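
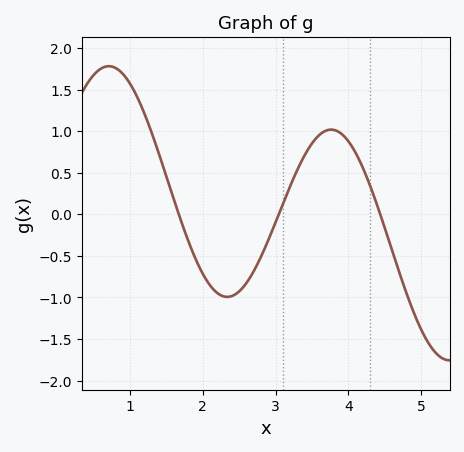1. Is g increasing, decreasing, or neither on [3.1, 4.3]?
neither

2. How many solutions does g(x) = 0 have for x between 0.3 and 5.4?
3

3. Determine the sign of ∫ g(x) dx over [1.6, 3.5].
negative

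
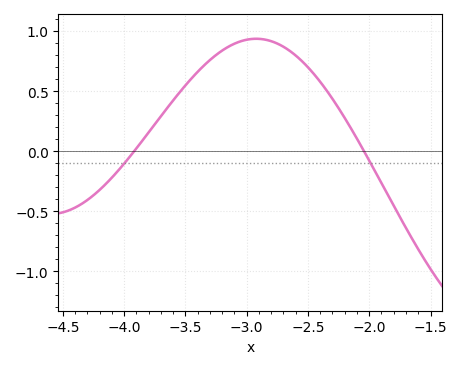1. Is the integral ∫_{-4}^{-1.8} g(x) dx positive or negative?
positive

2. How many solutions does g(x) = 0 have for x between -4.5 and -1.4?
2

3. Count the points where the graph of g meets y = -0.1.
2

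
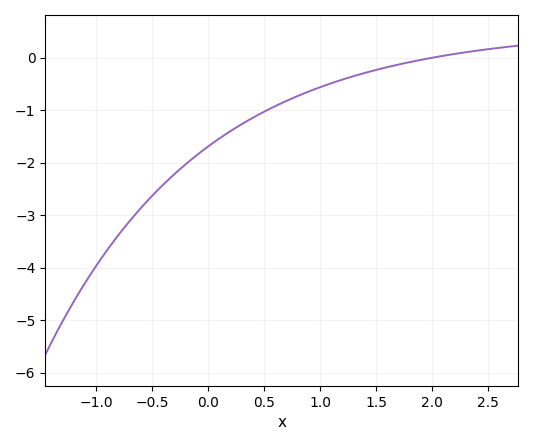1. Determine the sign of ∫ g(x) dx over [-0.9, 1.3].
negative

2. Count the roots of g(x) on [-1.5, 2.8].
1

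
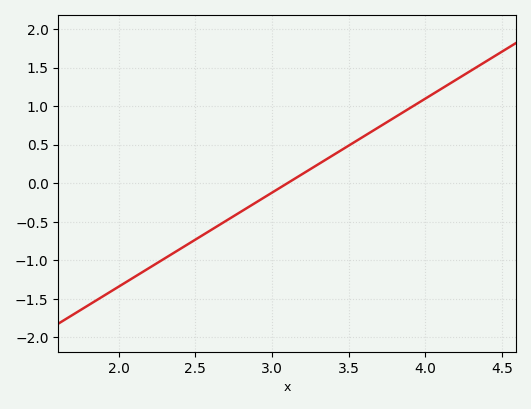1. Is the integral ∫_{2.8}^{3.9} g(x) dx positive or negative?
positive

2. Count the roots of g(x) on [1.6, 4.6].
1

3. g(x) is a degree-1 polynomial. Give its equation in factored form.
y = 1.22(x - 3.1)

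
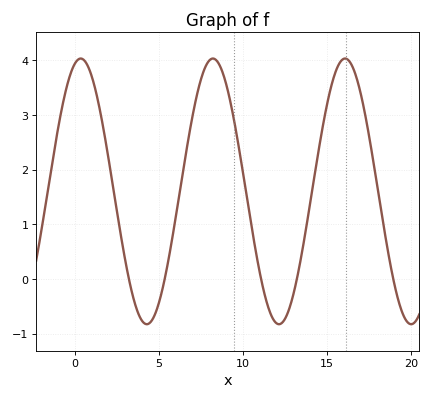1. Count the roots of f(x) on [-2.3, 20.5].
5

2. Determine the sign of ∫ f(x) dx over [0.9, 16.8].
positive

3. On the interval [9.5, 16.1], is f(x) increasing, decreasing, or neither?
neither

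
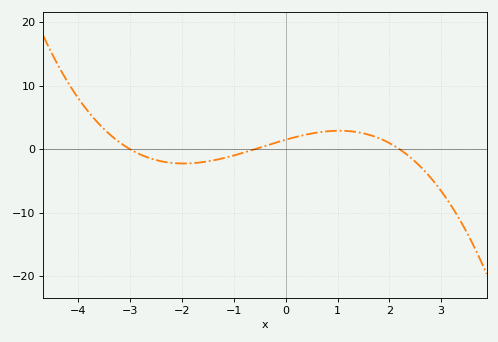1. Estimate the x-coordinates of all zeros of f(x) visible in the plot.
-3, -0.6, 2.2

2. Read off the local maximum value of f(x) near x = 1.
2.92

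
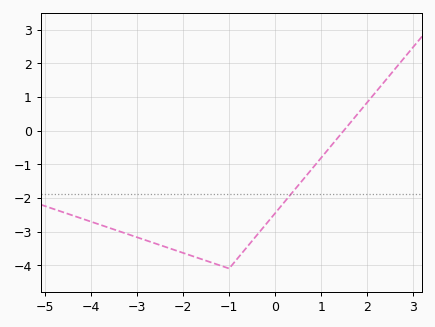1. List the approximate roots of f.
1.49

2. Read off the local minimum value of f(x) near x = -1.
-4.1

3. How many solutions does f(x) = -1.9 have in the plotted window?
1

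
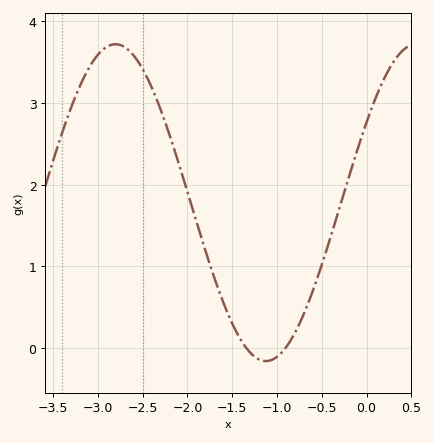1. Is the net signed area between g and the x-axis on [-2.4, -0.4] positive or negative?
positive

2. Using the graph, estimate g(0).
2.8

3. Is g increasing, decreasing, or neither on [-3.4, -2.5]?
neither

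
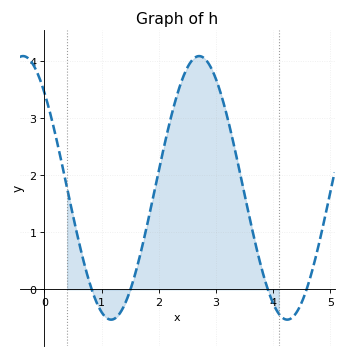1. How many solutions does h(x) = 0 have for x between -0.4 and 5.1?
4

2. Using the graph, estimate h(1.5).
0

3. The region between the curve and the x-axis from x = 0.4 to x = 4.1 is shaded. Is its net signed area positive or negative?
positive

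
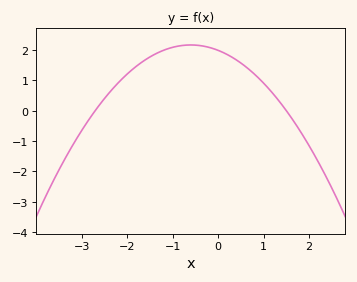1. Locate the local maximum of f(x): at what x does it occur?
-0.6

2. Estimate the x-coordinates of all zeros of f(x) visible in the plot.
-2.7, 1.5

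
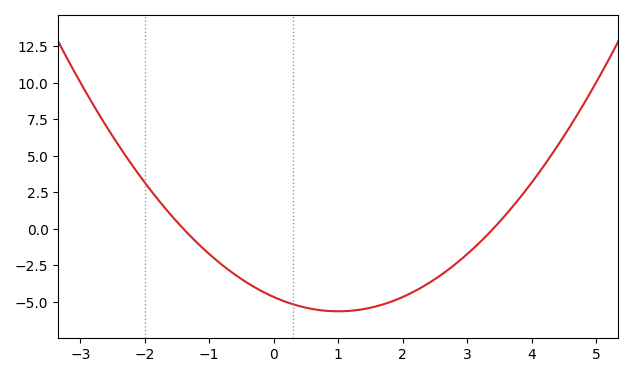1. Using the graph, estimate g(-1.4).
0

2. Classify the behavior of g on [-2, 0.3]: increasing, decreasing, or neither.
decreasing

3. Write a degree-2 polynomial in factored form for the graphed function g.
y = 0.98(x + 1.4)(x - 3.4)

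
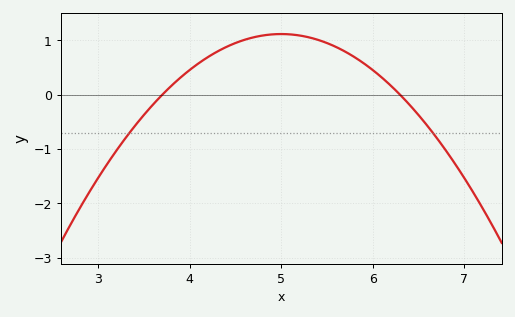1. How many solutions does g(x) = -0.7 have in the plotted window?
2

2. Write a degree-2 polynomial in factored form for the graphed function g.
y = -0.66(x - 3.7)(x - 6.3)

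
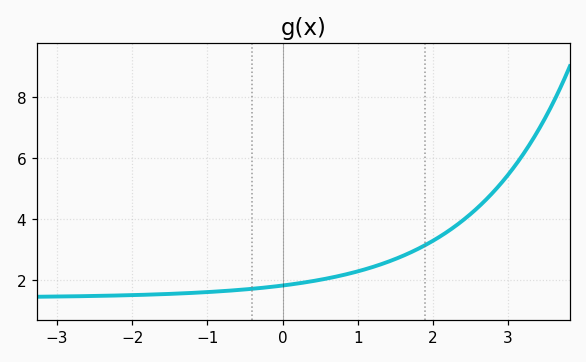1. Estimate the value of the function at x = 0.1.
1.8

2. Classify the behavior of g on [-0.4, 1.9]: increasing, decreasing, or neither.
increasing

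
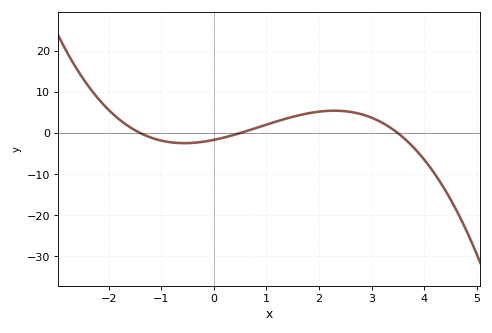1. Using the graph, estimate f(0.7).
0.8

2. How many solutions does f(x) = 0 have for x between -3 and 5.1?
3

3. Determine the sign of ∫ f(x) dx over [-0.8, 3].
positive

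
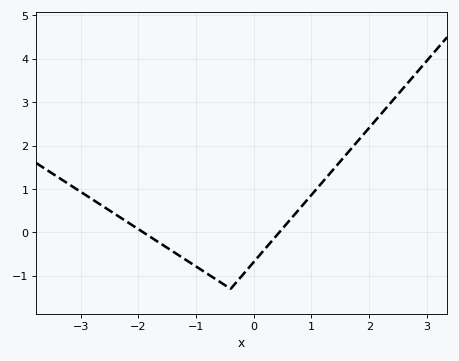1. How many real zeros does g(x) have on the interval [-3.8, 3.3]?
2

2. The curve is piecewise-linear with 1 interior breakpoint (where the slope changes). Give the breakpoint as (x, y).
(-0.4, -1.3)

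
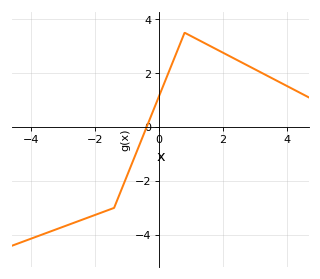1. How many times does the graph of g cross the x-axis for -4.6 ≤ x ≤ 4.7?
1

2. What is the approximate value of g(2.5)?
2.45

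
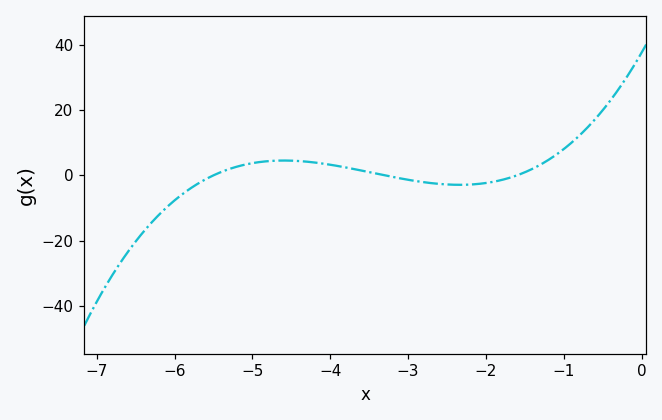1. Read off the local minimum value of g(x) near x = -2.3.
-2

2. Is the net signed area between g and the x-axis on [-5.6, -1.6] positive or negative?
positive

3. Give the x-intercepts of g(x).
-5.5, -3.3, -1.6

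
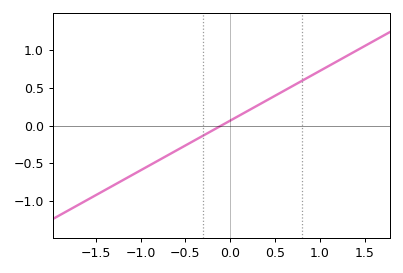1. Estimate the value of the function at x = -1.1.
-0.66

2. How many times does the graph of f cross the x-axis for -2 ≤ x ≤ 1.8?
1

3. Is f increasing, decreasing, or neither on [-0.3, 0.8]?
increasing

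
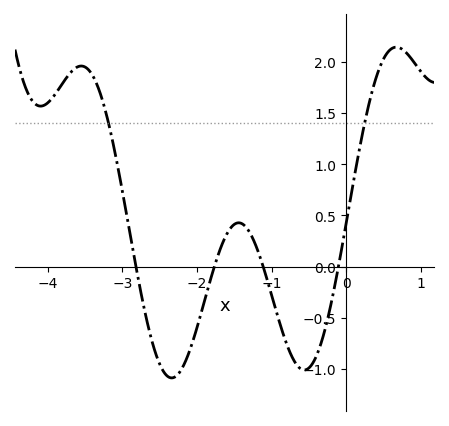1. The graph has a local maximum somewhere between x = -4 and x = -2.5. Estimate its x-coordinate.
-3.55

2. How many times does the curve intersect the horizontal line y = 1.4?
2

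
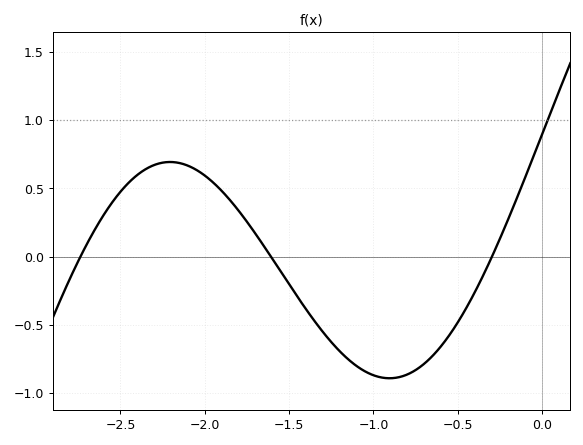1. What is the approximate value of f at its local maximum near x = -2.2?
0.7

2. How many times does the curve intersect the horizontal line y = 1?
1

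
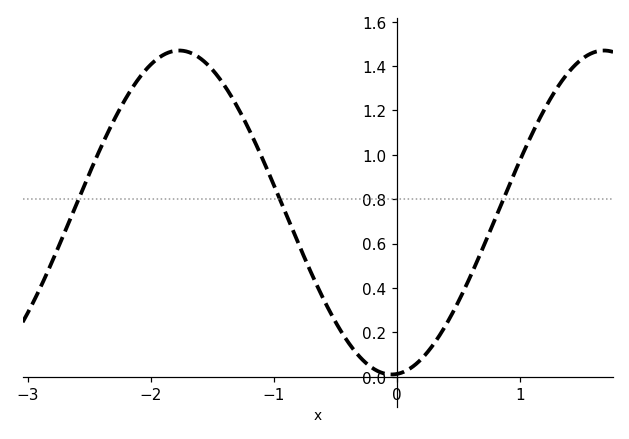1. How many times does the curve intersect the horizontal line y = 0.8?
3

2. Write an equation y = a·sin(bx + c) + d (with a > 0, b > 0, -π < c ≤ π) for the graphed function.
y = 0.73sin(1.8x - 1.5) + 0.74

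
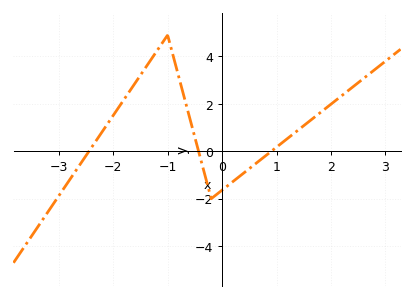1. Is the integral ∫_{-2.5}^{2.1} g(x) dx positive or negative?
positive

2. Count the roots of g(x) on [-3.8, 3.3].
3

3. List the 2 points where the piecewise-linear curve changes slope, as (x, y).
(-1, 4.9); (-0.2, -2)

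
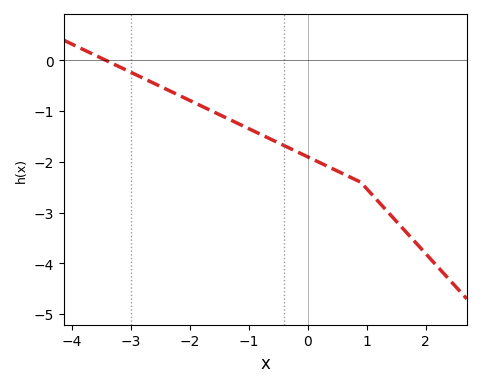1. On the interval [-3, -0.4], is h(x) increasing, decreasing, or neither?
decreasing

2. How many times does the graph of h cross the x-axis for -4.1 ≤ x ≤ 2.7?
1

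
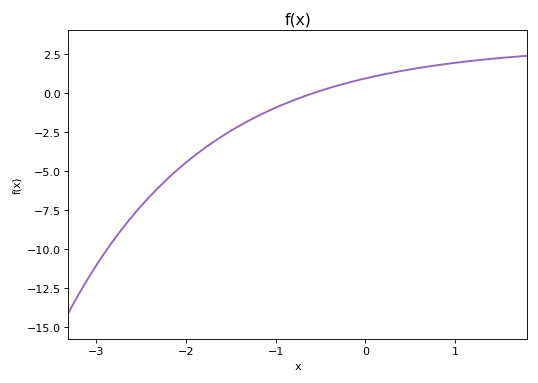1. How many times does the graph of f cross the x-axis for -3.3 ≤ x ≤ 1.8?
1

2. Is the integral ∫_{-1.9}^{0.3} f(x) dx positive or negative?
negative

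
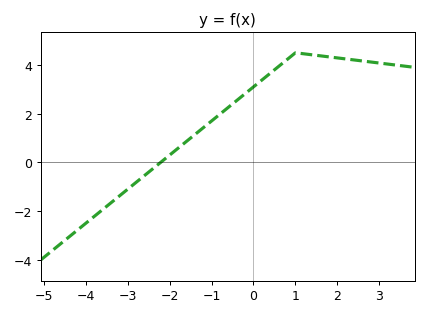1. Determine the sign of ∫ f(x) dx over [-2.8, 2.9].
positive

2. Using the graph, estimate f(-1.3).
1.2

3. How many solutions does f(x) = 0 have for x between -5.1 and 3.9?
1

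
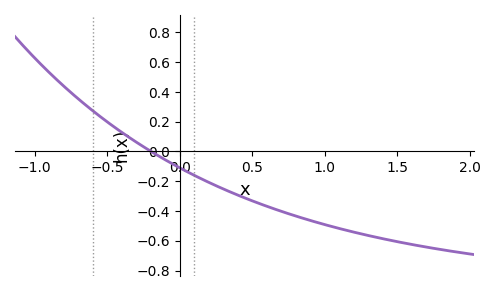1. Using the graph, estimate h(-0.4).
0.12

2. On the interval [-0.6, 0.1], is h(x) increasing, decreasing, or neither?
decreasing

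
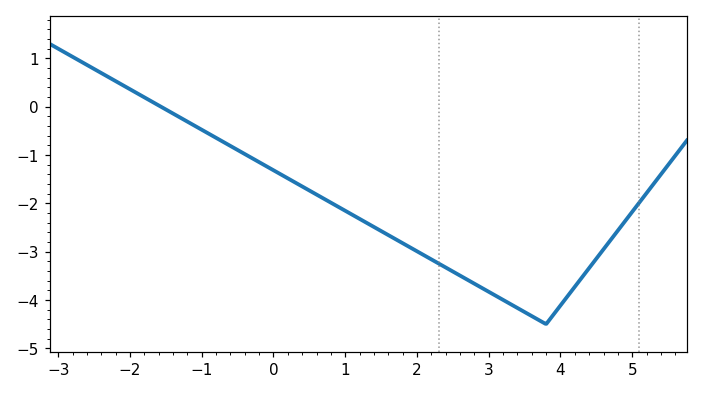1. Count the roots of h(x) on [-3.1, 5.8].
1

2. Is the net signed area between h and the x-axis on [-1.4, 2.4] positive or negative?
negative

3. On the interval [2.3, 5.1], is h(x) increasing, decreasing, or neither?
neither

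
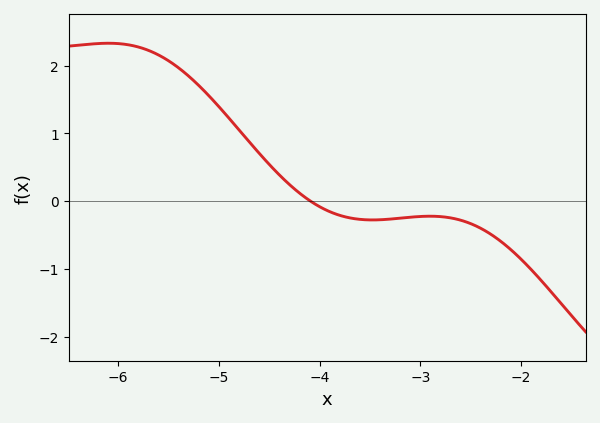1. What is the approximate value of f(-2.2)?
-0.6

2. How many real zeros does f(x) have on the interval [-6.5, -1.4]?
1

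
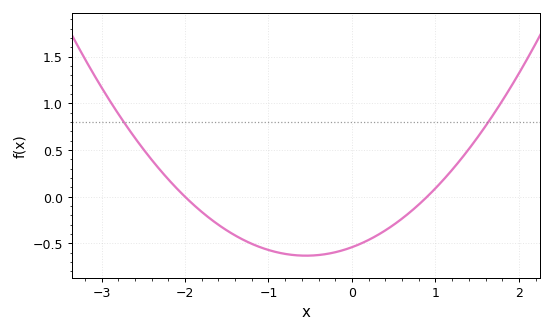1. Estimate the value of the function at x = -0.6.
-0.63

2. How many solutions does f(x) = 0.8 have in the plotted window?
2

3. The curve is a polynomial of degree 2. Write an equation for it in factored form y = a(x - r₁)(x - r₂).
y = 0.3(x + 2)(x - 0.9)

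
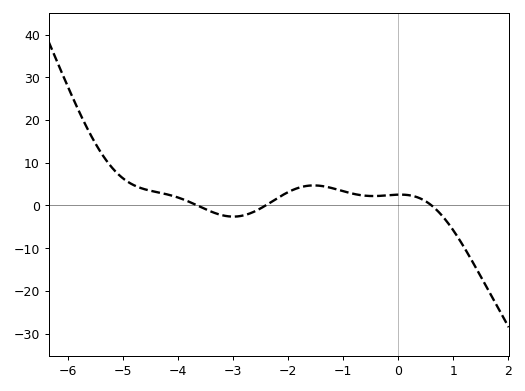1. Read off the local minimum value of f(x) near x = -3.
-3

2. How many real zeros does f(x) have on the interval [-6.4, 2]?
3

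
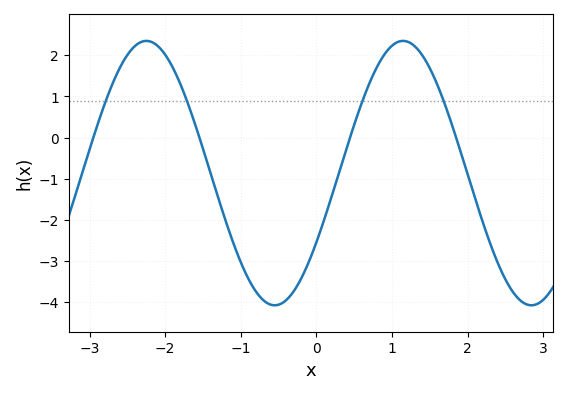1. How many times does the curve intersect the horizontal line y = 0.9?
4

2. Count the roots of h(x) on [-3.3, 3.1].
4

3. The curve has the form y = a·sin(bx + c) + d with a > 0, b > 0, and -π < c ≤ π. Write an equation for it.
y = 3.21sin(1.85x - 0.552) - 0.86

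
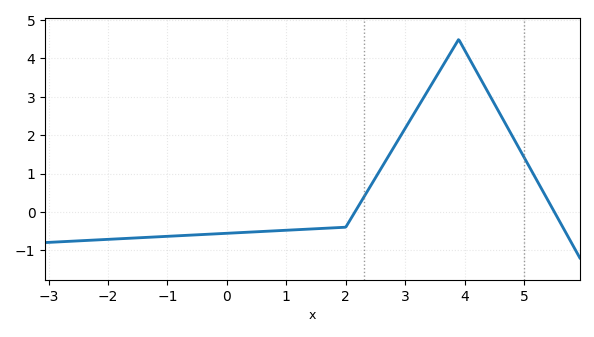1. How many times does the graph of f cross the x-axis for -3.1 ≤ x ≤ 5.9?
2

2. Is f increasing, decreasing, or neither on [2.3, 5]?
neither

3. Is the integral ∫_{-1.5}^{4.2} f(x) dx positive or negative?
positive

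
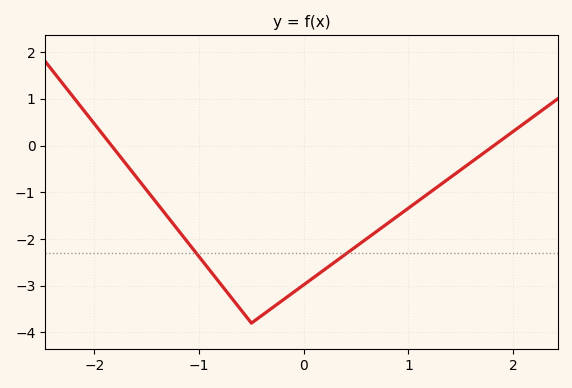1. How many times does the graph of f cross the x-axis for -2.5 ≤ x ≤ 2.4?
2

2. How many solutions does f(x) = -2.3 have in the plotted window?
2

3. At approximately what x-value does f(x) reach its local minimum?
-0.5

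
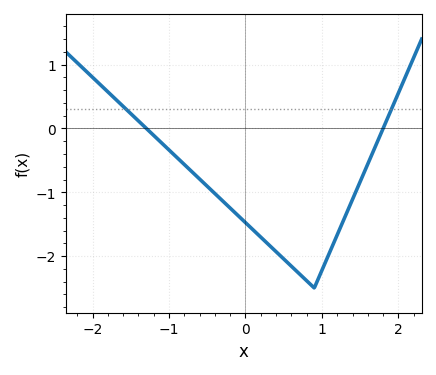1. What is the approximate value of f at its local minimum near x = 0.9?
-2.5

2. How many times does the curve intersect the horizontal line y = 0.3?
2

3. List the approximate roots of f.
-1.3, 1.8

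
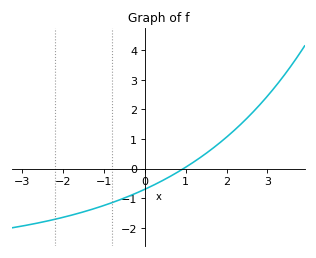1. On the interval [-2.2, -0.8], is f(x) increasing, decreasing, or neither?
increasing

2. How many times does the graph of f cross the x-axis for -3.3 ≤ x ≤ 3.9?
1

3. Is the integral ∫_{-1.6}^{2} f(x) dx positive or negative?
negative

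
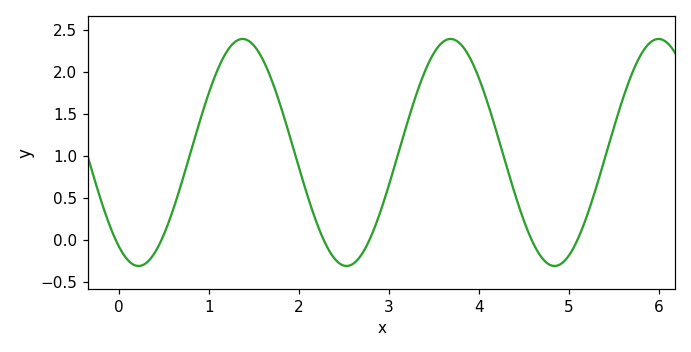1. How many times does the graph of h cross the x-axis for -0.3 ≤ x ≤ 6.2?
6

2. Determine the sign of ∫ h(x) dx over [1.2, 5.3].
positive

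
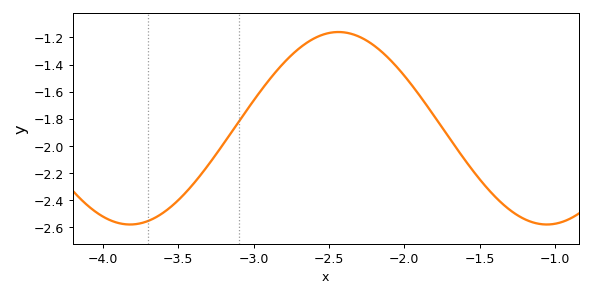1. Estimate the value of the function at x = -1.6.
-2.1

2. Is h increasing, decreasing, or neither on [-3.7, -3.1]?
increasing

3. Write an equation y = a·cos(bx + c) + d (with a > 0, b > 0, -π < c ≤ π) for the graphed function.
y = 0.71cos(2.27x - 0.752) - 1.87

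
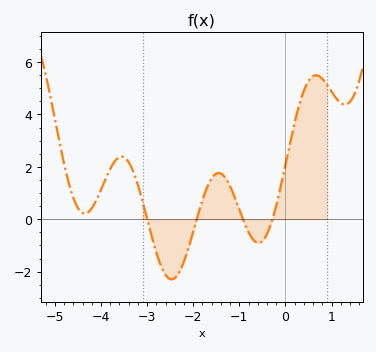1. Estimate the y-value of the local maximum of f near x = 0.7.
5.4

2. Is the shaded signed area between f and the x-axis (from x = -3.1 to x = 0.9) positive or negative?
positive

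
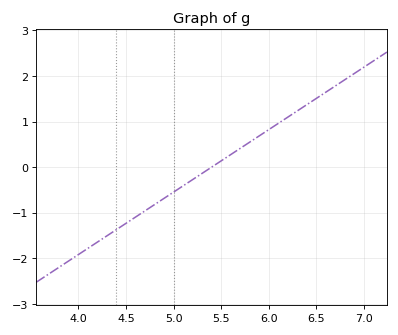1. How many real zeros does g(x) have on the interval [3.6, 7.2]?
1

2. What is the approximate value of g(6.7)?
1.8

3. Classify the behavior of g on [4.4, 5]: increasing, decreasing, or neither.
increasing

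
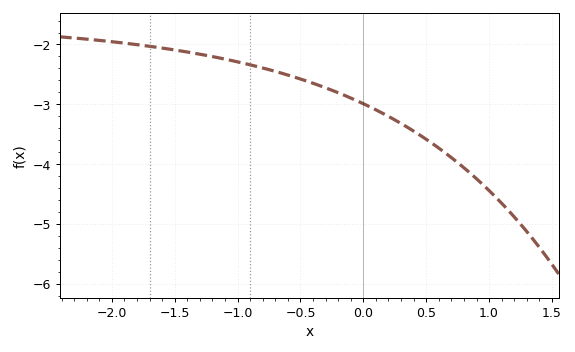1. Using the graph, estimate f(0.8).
-4.1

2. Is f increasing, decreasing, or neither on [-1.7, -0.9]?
decreasing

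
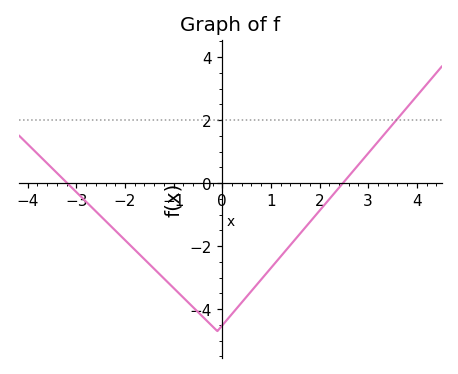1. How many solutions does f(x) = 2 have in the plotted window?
1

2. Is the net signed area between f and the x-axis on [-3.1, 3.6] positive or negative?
negative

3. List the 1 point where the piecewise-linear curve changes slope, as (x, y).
(-0.1, -4.7)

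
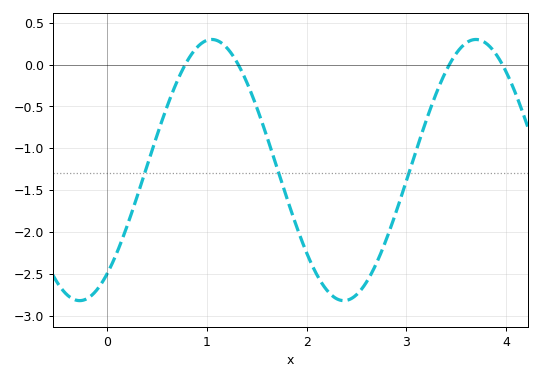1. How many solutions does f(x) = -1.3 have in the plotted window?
3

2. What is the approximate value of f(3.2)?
-0.65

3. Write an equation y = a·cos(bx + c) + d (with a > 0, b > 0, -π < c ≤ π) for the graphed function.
y = 1.56cos(2.4x - 2.5) - 1.26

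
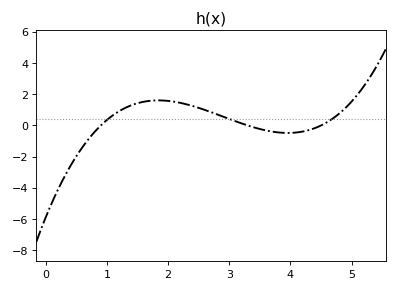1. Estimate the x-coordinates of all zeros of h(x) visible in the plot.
0.9, 3.3, 4.5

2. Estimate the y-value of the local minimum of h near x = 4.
-0.4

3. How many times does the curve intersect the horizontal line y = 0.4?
3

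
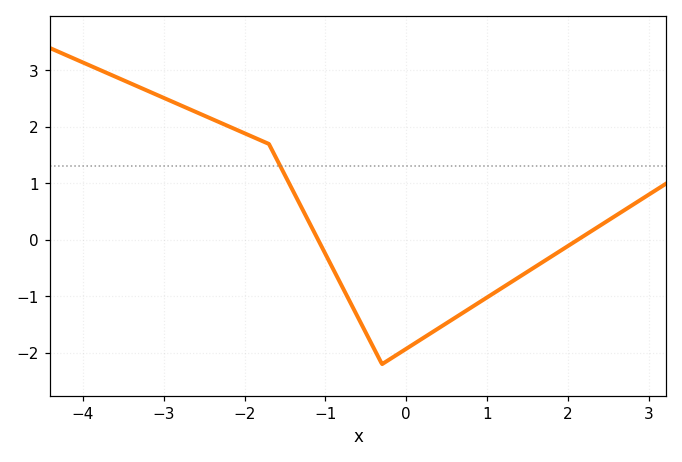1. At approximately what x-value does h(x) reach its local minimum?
-0.2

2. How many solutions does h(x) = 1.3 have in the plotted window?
1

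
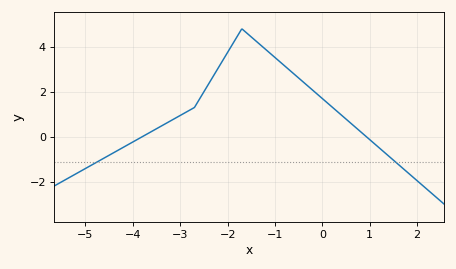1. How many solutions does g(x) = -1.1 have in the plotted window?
2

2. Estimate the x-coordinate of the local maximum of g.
-1.8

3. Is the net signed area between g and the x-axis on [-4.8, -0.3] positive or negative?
positive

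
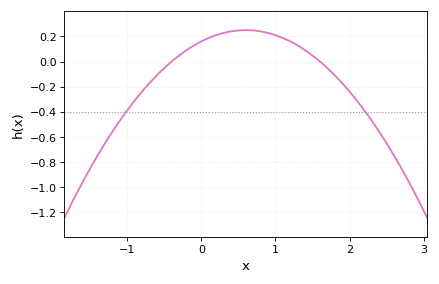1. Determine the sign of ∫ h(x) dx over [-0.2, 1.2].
positive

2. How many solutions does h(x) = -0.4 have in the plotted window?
2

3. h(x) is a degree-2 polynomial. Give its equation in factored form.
y = -0.25(x + 0.4)(x - 1.6)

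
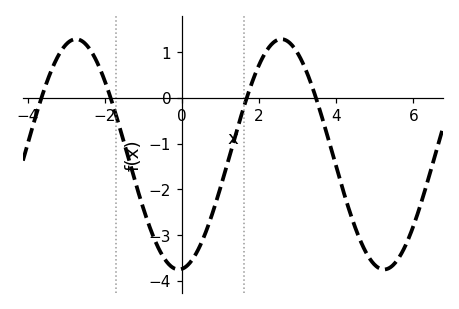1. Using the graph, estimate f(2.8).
1.2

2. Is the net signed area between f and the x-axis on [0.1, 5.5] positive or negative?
negative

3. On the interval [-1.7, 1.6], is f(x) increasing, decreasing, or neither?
neither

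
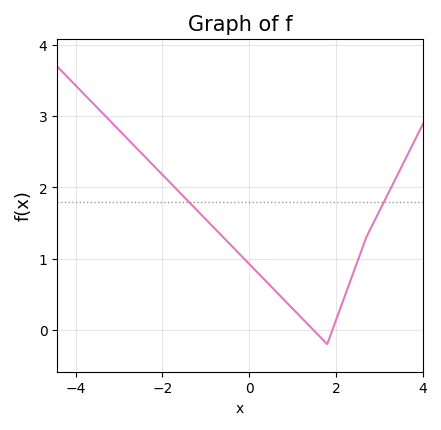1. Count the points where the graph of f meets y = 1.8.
2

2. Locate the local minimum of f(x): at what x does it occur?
1.8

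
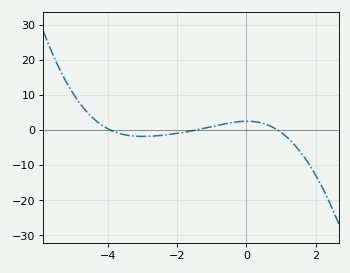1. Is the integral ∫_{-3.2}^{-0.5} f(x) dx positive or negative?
negative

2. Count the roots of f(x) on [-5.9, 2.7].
3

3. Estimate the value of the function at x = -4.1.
1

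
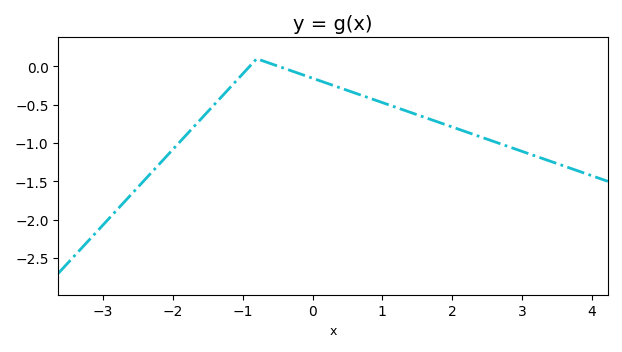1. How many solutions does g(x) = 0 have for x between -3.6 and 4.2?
2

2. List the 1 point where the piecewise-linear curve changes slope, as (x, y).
(-0.8, 0.1)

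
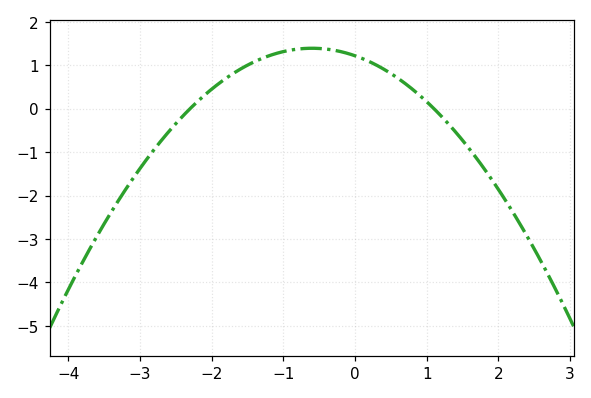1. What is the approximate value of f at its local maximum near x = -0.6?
1.4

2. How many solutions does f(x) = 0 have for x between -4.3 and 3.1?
2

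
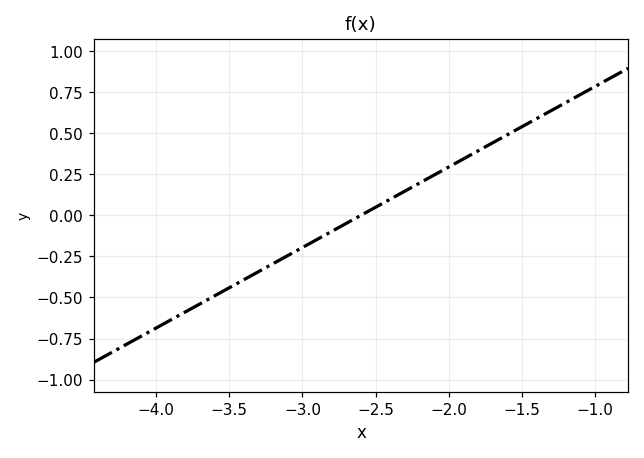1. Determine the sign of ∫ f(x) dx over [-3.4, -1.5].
positive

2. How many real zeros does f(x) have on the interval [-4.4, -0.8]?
1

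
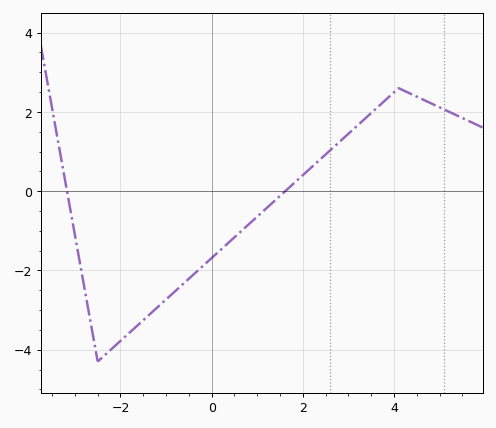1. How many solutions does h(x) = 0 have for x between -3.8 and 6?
2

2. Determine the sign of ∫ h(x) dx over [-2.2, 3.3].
negative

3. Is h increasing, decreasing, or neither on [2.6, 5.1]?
neither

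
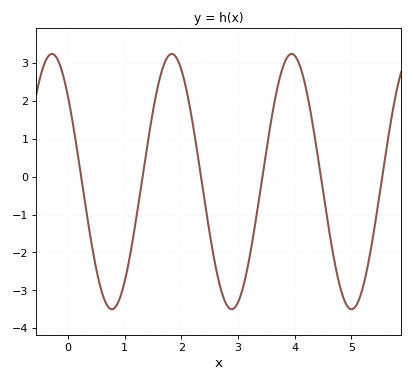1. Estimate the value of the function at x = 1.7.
3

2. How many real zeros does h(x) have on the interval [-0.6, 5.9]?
6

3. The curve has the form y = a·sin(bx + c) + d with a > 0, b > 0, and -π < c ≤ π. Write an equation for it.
y = 3.37sin(3x + 2.4) - 0.13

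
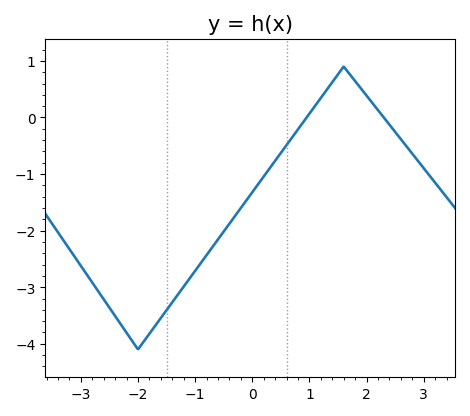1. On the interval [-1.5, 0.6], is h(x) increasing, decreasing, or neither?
increasing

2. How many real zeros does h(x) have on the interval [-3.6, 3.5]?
2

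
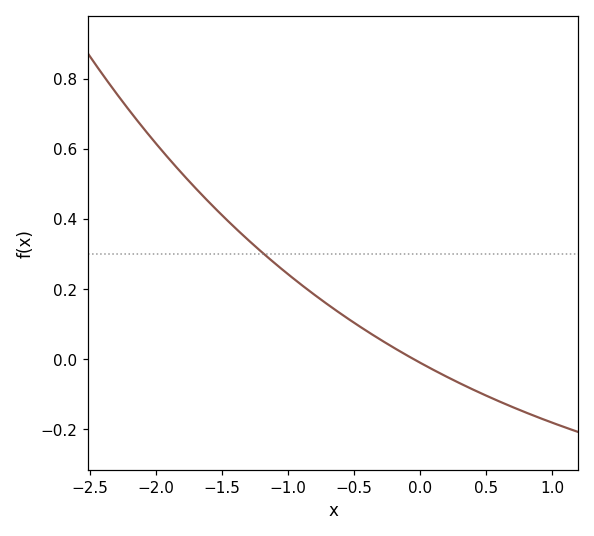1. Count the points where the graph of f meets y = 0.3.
1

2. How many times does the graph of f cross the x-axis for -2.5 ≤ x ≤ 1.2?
1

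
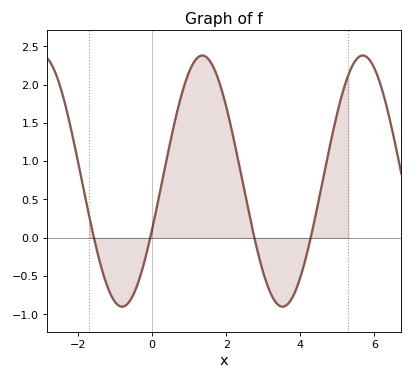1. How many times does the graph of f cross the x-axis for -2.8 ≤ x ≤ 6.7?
4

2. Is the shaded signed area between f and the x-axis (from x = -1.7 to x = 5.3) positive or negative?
positive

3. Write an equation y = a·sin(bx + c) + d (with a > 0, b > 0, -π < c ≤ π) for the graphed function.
y = 1.64sin(1.4x - 0.39) + 0.74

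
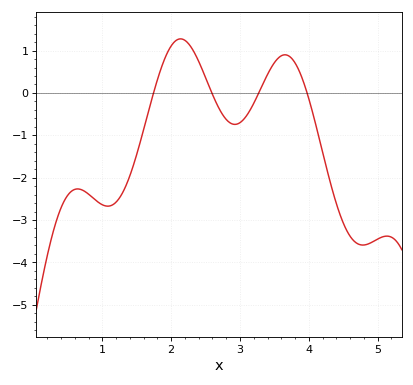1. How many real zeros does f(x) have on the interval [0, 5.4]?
4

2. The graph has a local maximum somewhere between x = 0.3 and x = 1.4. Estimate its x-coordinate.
0.64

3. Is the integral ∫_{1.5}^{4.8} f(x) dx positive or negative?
negative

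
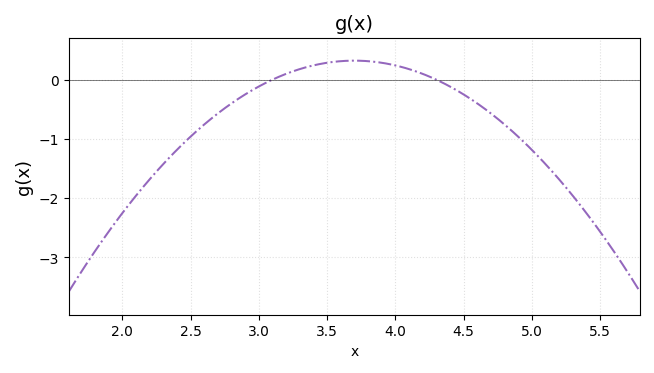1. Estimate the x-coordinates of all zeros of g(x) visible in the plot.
3.1, 4.3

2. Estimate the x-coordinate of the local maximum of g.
3.7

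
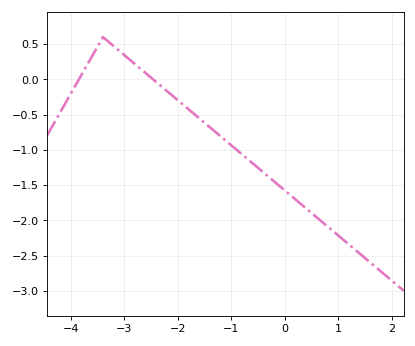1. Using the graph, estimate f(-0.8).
-1.05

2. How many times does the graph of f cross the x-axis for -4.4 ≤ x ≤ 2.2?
2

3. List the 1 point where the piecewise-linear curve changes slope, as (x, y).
(-3.4, 0.6)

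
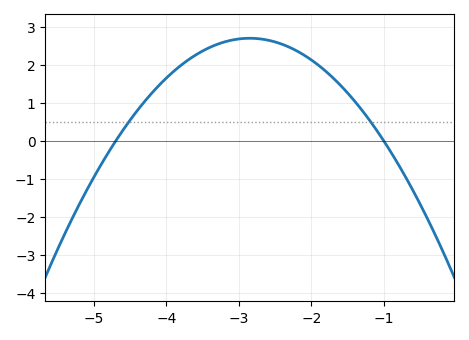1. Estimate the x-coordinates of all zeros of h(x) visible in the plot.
-4.7, -1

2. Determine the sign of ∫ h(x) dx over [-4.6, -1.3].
positive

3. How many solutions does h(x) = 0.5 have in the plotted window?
2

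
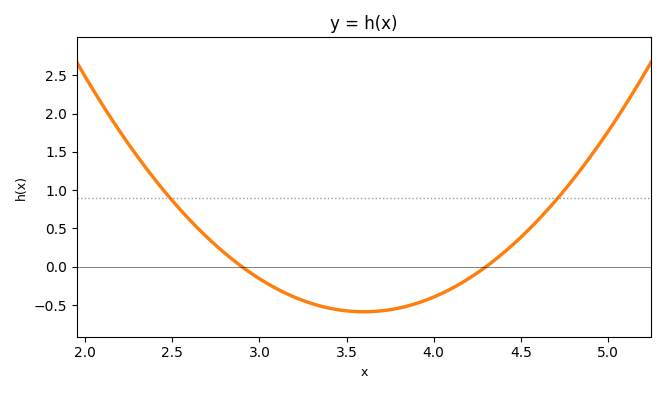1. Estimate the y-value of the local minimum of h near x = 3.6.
-0.588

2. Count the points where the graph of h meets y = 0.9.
2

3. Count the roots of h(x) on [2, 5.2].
2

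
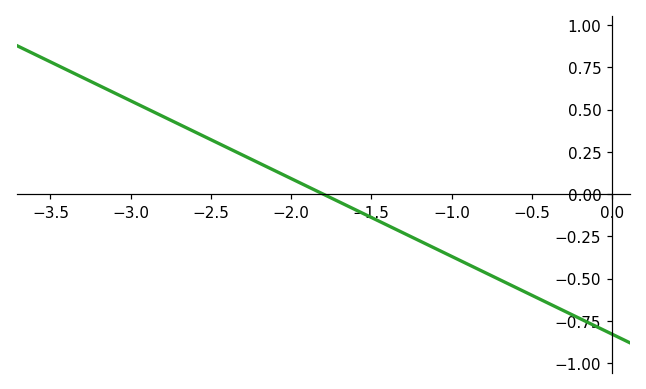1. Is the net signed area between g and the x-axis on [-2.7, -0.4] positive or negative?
negative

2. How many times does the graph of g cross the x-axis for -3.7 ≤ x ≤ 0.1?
1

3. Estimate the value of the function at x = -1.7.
-0.046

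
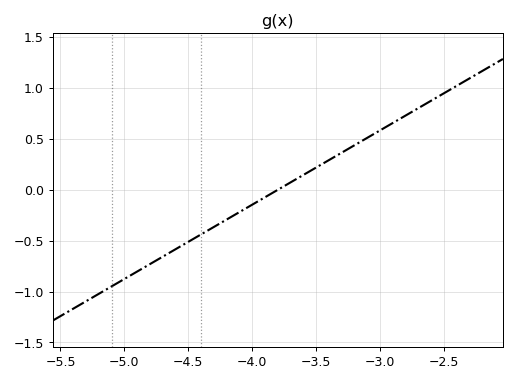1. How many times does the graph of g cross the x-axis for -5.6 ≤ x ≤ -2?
1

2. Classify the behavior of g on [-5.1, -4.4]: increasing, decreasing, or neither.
increasing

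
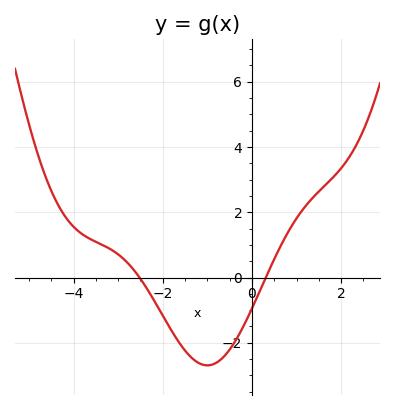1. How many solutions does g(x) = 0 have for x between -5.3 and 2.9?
2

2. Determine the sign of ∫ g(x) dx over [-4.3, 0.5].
negative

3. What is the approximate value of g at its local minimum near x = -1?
-2.69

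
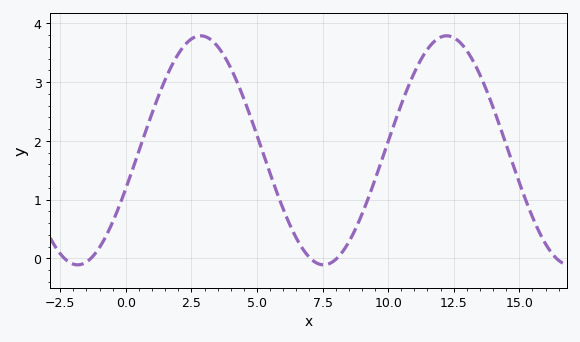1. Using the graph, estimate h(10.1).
2.12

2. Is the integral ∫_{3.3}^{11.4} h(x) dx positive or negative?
positive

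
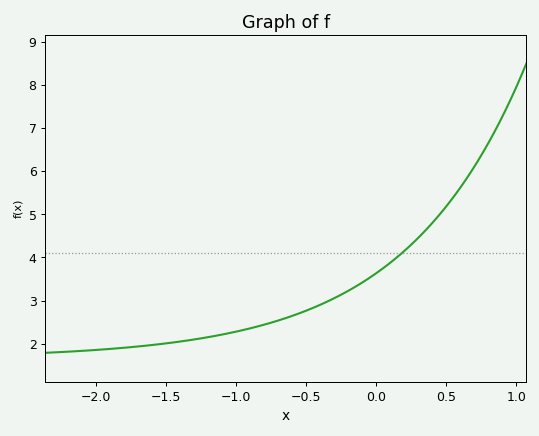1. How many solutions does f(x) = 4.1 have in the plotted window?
1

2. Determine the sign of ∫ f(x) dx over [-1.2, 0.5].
positive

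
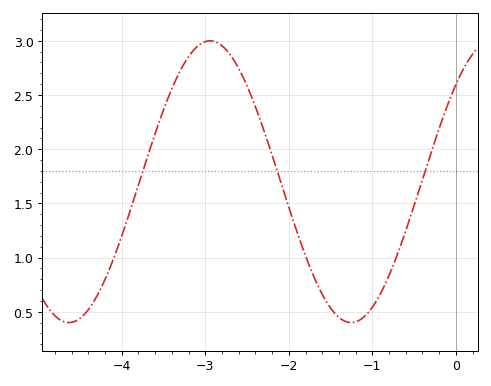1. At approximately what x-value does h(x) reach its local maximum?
-2.94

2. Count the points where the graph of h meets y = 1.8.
3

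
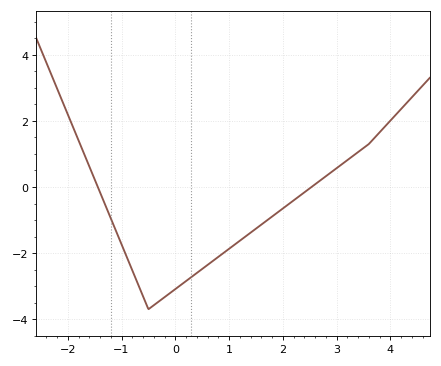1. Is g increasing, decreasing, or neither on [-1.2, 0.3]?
neither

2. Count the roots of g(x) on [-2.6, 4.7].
2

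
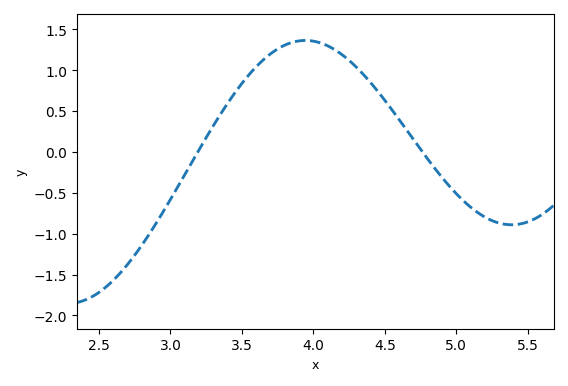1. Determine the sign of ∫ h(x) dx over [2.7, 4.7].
positive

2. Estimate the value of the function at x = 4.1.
1.3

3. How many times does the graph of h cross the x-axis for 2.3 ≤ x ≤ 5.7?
2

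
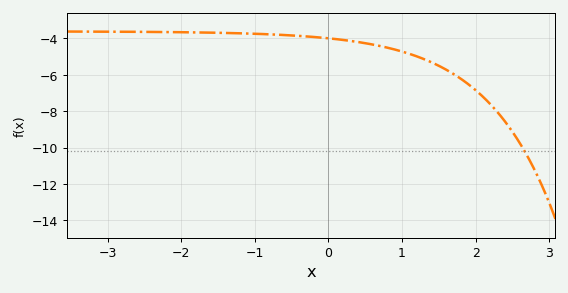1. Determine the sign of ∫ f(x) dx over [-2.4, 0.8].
negative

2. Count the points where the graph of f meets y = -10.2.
1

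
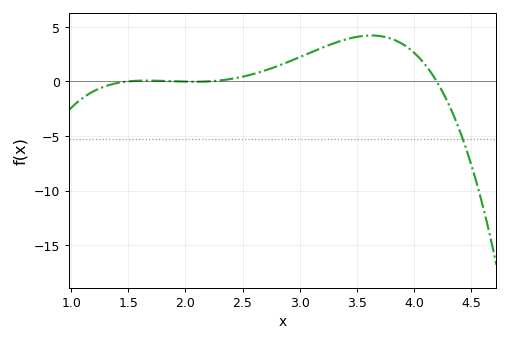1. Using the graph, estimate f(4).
2.65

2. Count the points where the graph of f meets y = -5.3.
1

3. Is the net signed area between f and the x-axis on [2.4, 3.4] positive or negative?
positive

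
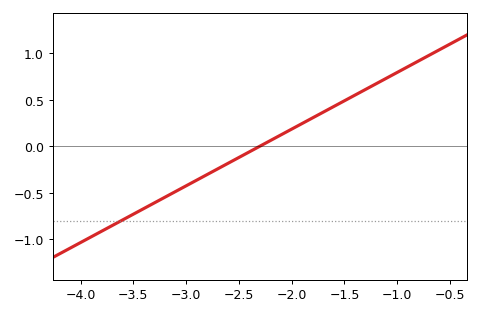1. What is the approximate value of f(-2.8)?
-0.3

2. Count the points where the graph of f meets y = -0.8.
1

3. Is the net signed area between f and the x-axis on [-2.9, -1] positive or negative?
positive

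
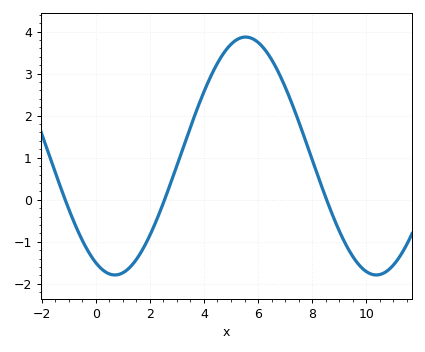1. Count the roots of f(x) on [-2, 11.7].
3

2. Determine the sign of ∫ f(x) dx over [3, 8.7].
positive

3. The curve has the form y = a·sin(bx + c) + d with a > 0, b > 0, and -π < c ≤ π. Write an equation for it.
y = 2.83sin(0.65x - 2.03) + 1.04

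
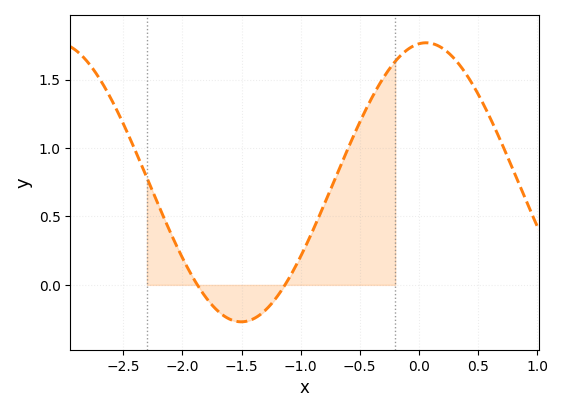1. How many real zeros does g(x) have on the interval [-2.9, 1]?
2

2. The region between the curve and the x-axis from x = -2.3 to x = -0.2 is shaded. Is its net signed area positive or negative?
positive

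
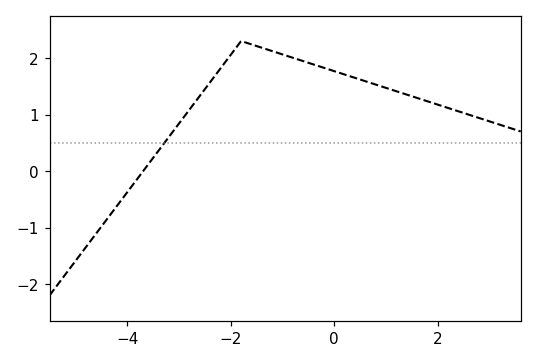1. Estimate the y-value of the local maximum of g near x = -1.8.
2.3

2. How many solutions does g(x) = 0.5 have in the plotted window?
1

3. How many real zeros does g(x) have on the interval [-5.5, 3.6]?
1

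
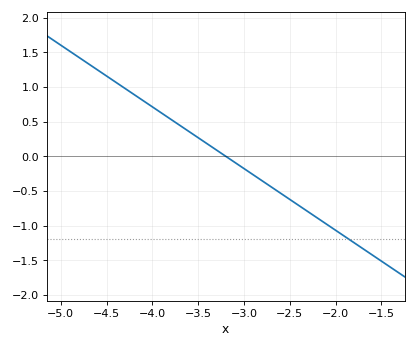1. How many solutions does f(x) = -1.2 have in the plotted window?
1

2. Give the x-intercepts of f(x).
-3.2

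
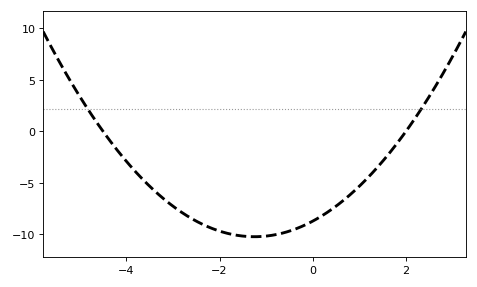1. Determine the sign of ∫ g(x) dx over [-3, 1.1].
negative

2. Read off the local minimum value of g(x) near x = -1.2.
-10.2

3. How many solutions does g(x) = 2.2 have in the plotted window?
2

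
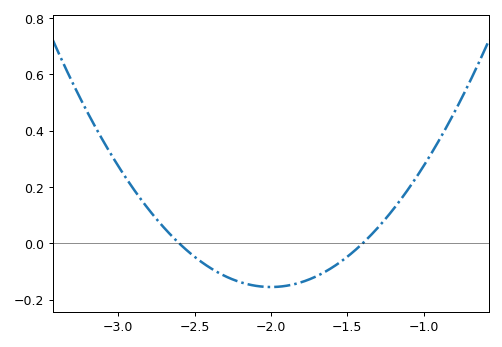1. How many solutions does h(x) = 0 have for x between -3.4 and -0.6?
2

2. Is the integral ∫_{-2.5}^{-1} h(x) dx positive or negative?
negative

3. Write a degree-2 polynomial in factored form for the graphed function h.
y = 0.43(x + 2.6)(x + 1.4)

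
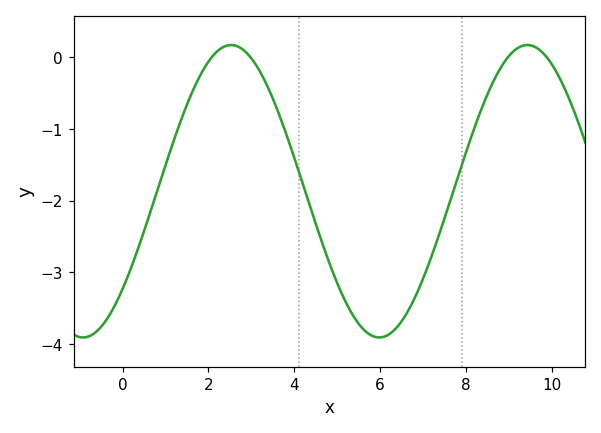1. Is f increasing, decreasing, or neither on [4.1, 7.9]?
neither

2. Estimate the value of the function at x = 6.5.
-3.69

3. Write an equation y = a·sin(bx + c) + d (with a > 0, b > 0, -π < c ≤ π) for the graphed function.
y = 2.04sin(0.91x - 0.73) - 1.87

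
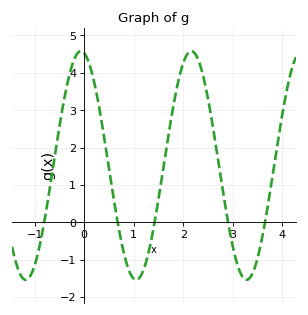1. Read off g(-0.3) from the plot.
3.9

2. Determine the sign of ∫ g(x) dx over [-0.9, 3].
positive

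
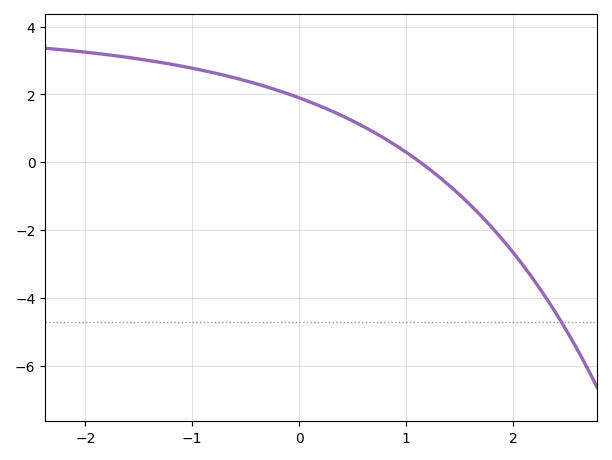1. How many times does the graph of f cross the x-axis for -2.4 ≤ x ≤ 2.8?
1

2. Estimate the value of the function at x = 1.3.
-0.4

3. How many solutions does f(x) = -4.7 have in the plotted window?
1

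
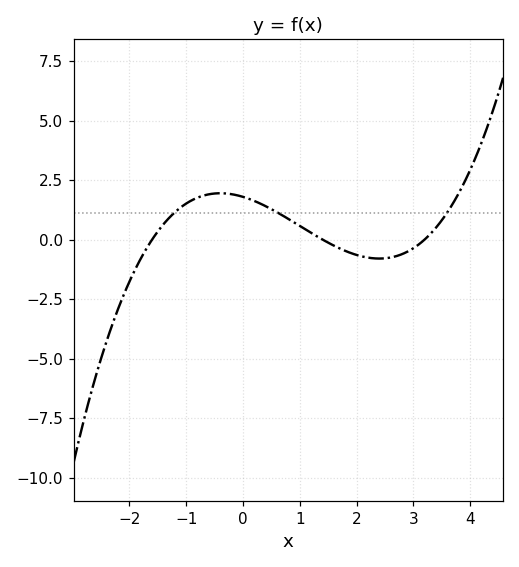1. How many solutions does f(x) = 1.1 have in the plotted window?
3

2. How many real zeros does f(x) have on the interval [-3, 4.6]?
3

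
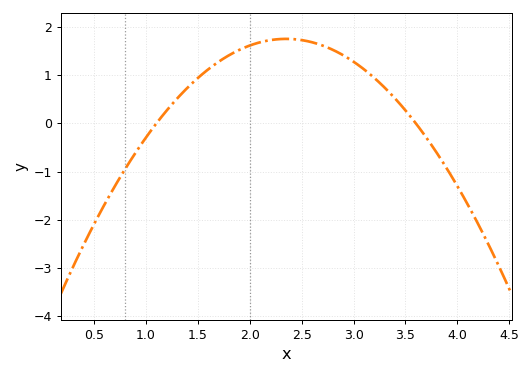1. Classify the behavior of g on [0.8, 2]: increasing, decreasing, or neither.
increasing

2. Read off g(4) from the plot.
-1.3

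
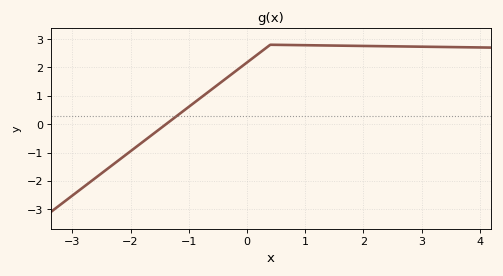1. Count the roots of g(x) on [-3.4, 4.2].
1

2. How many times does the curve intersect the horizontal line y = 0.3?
1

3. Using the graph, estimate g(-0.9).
0.767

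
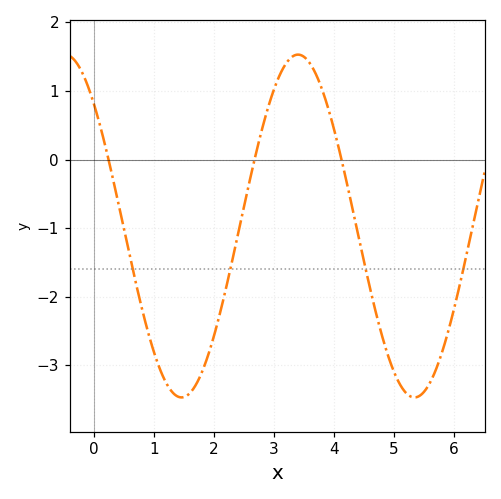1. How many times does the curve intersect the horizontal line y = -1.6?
4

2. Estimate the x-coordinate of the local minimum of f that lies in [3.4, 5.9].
5.34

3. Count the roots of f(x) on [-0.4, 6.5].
3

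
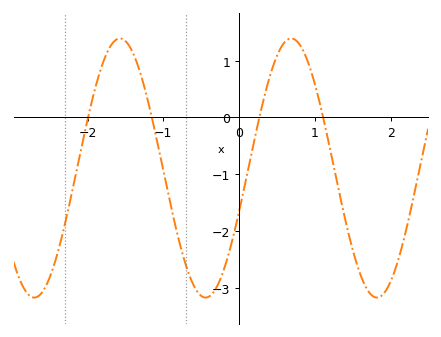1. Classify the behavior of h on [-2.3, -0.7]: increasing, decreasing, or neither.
neither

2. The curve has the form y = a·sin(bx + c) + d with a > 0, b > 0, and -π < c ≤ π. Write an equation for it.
y = 2.28sin(2.78x - 0.34) - 0.89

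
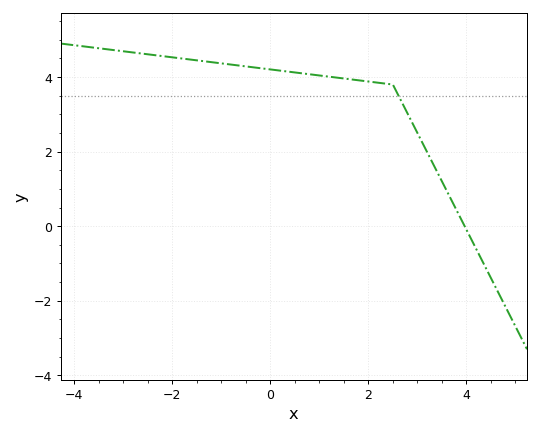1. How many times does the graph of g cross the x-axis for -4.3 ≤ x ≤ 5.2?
1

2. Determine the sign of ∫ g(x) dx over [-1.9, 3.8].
positive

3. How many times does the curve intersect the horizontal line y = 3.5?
1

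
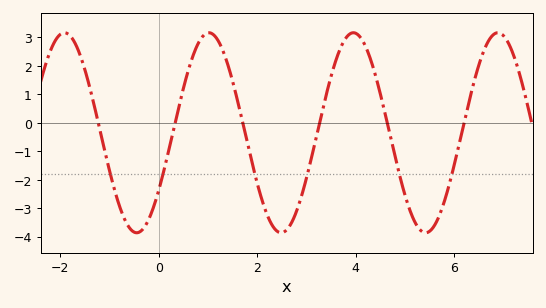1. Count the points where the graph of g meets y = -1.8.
6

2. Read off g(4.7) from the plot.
-0.429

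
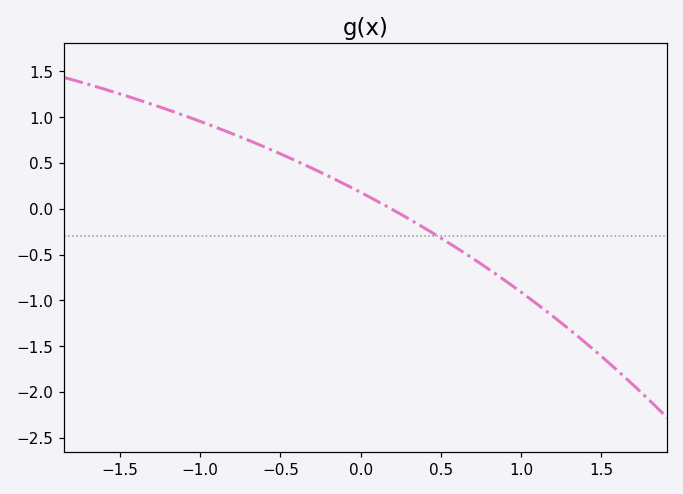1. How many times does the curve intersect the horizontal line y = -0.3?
1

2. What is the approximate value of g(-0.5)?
0.6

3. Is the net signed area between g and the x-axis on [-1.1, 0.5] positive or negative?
positive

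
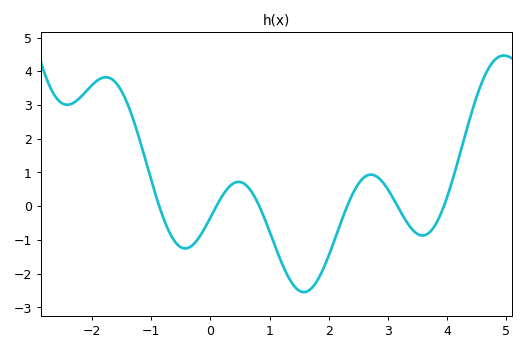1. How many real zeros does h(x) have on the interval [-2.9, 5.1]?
6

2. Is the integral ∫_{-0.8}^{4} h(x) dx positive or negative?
negative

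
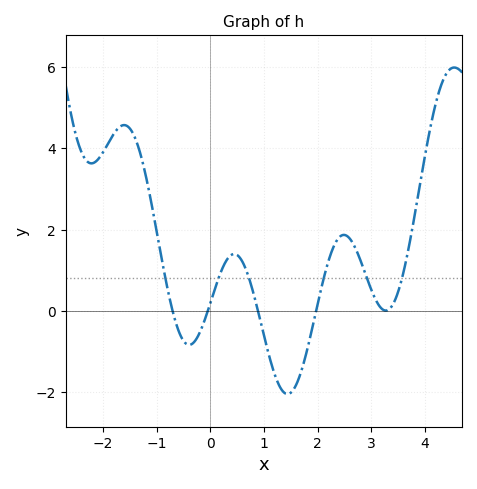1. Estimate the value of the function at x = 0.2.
1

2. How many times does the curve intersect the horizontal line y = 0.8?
6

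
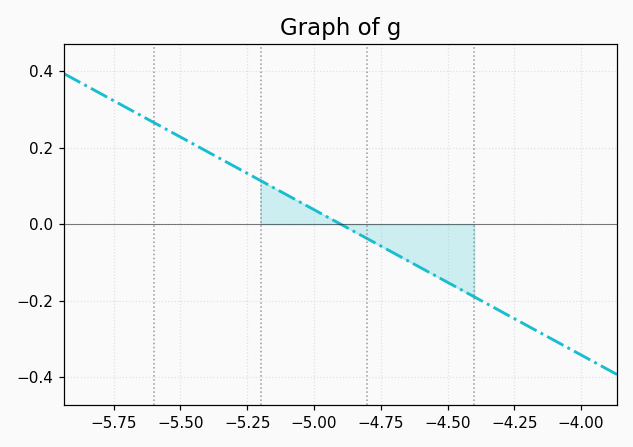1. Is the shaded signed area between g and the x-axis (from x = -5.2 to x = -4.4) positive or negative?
negative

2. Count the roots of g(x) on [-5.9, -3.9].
1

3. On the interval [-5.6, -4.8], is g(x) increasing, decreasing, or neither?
decreasing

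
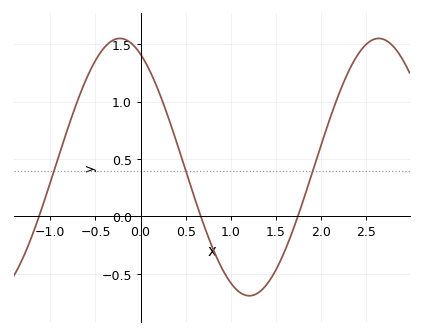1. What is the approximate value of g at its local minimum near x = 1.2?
-0.69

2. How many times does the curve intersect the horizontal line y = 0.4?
3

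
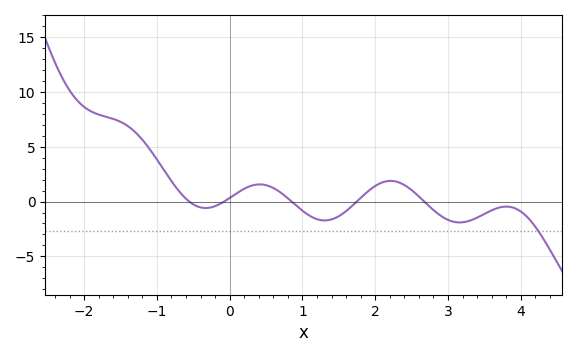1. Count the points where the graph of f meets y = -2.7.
1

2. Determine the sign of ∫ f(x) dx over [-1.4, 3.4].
positive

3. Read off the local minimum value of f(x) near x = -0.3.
-0.5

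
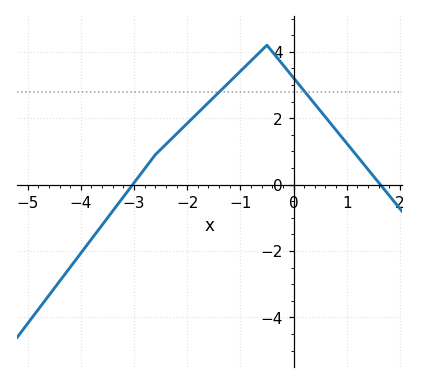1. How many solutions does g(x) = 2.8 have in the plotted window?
2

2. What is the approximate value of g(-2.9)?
0.265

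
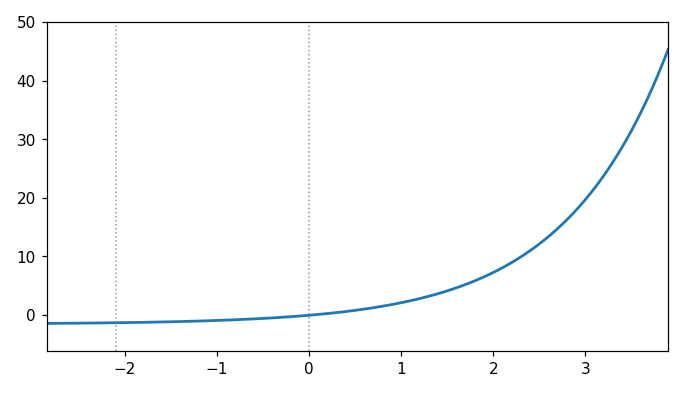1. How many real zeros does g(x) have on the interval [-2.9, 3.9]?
1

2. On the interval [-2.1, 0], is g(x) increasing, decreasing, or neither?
increasing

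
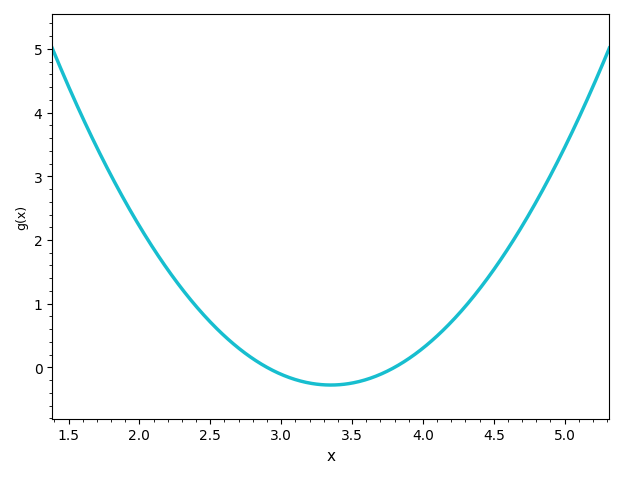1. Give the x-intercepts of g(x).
2.9, 3.8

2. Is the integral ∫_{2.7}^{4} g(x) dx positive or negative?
negative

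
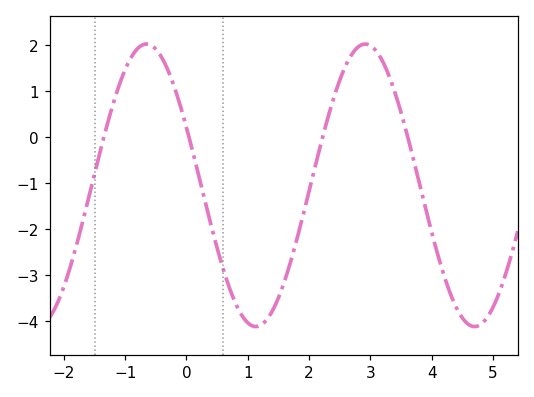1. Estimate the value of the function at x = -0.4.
1.73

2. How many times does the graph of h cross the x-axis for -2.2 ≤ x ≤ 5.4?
4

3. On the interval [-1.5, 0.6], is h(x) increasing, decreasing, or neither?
neither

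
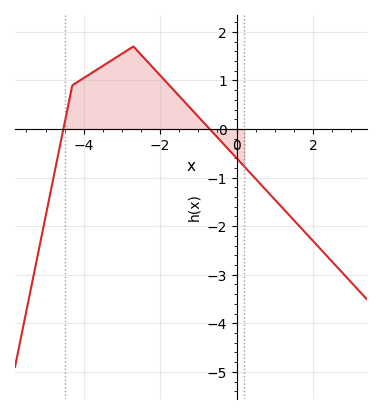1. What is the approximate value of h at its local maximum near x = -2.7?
1.7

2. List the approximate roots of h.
-4.53, -0.705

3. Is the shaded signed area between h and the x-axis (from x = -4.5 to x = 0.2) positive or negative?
positive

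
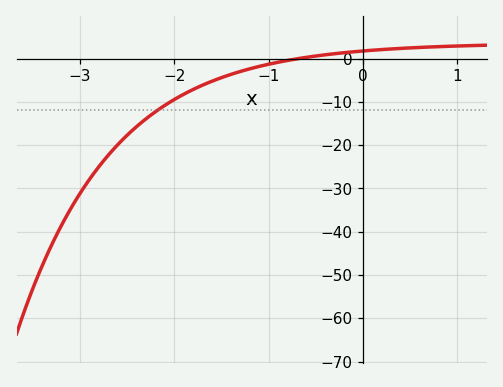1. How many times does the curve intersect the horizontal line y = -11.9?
1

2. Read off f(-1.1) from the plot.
-2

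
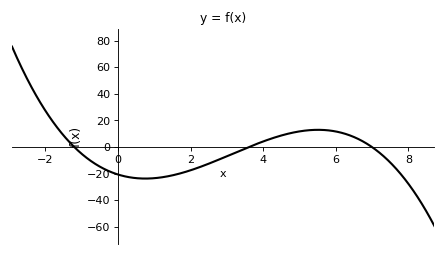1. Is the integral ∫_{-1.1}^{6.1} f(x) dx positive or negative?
negative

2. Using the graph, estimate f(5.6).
12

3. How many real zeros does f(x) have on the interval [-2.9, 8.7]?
3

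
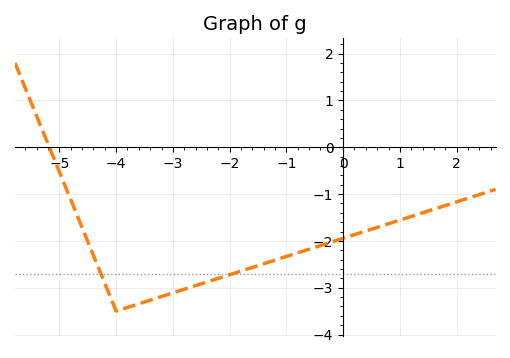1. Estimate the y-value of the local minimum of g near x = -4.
-3.5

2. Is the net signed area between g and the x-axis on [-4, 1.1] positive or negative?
negative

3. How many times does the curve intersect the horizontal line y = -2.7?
2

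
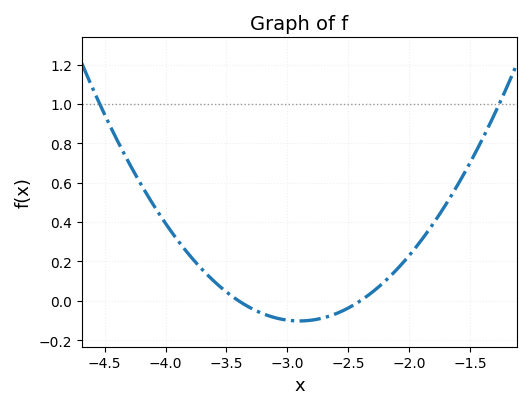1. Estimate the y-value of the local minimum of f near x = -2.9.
-0.1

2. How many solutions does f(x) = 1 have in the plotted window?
2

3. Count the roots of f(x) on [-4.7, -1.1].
2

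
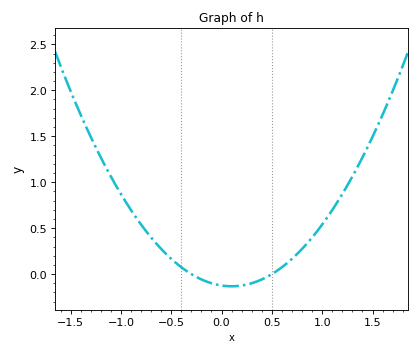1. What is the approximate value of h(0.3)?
-0.1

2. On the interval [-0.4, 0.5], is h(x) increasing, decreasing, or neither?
neither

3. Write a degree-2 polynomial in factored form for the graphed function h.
y = 0.83(x + 0.3)(x - 0.5)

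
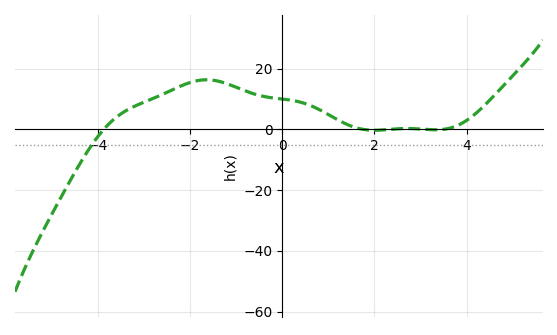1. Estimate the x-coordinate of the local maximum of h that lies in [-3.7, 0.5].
-1.64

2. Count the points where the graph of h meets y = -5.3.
1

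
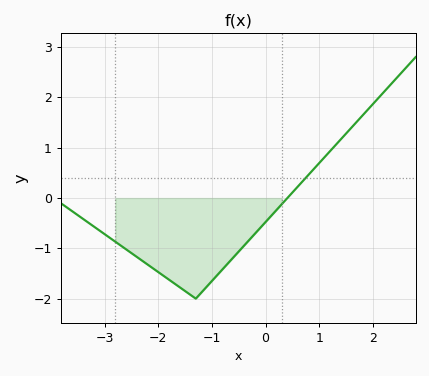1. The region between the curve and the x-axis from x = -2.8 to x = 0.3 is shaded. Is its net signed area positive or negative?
negative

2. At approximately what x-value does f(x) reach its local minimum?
-1.3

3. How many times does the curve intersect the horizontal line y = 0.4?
1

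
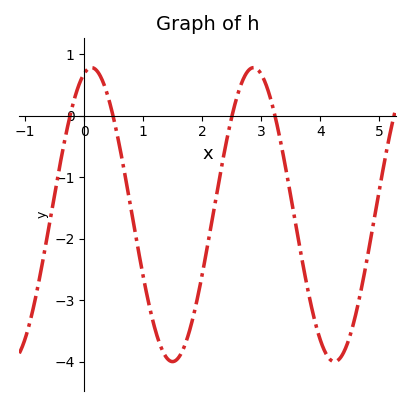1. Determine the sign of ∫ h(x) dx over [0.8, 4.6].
negative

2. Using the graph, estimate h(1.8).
-3.4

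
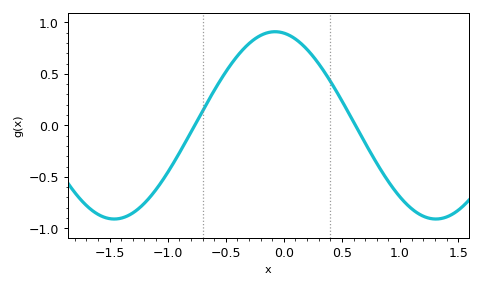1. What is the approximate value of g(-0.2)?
0.85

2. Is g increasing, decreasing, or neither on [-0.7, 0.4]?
neither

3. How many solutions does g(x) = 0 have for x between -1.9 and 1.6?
2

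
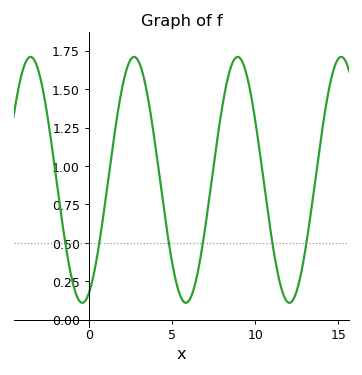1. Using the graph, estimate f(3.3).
1.58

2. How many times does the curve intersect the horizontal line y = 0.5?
6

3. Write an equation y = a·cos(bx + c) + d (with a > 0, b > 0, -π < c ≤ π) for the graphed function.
y = 0.8cos(1.01x - 2.75) + 0.91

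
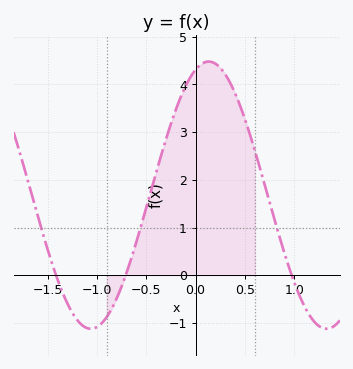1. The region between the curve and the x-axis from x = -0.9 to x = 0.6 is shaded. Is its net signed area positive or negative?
positive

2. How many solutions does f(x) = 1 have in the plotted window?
3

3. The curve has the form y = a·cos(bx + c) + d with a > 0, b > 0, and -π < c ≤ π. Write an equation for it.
y = 2.8cos(2.63x - 0.35) + 1.68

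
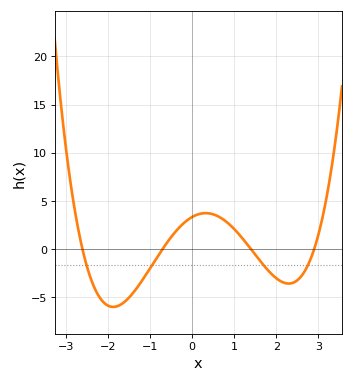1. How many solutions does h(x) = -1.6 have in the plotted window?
4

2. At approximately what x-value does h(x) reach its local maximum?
0.324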